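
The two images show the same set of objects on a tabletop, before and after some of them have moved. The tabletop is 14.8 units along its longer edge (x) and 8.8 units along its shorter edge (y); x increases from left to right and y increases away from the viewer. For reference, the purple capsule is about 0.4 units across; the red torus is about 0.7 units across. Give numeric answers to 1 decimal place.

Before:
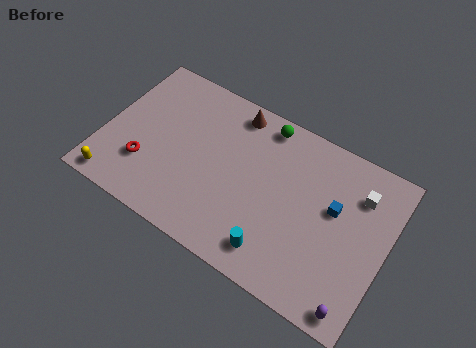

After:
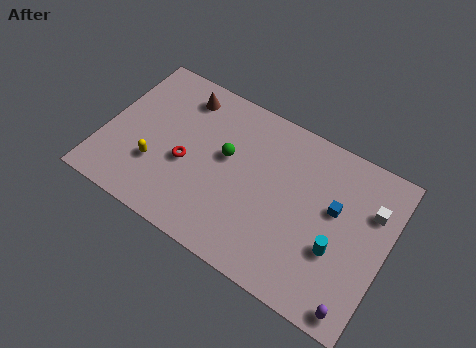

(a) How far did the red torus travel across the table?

2.3

The red torus moved from about (2.4, 2.6) to (4.4, 3.7), a distance of √(2.0² + 1.1²) ≈ 2.3.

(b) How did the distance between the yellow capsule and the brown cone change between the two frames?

-4.0

The distance was about 8.6 in the first image and 4.6 in the second, so they moved 4.0 units closer together.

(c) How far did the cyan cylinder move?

3.4

The cyan cylinder moved from about (9.5, 1.5) to (12.4, 3.2), a distance of √(2.9² + 1.7²) ≈ 3.4.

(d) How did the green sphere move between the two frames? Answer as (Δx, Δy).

(-1.6, -2.7)

The green sphere started near (7.9, 7.8) and ended near (6.3, 5.1).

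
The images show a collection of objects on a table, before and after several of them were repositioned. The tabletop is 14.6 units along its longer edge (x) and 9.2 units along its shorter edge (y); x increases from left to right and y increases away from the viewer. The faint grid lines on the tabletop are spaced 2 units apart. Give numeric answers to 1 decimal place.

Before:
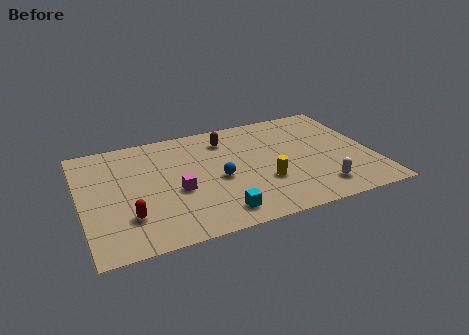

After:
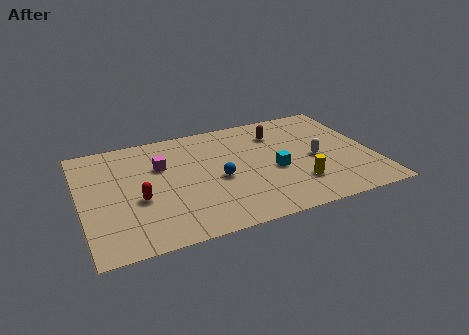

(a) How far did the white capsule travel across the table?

2.5

The white capsule was near (11.6, 1.7) before and (11.7, 4.2) after, so it travelled √(0.1² + 2.5²) ≈ 2.5 units.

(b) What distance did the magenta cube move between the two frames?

2.4

From (4.7, 3.8) to (4.1, 6.1), the magenta cube covered √(0.6² + 2.3²) ≈ 2.4 units.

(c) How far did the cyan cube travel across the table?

4.0

The cyan cube moved from about (6.5, 1.4) to (9.6, 3.9), a distance of √(3.1² + 2.5²) ≈ 4.0.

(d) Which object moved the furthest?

the cyan cube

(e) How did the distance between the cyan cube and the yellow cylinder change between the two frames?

-1.2

The distance was about 3.0 in the first image and 1.8 in the second, so they moved 1.2 units closer together.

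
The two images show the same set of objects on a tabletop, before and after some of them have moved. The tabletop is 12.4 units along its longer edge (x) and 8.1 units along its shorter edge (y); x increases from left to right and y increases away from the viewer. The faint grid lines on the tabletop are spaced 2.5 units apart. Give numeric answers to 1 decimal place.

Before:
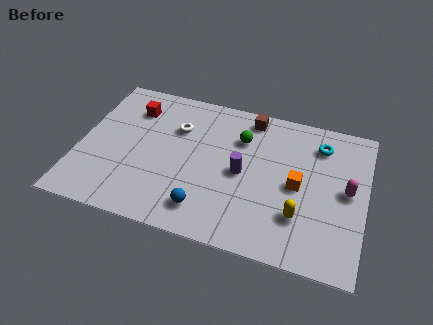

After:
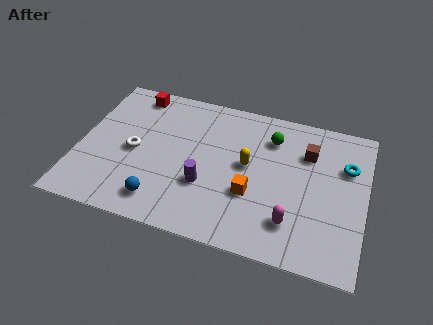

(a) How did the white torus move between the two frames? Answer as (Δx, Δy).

(-1.7, -1.8)

The white torus started near (4.1, 5.6) and ended near (2.4, 3.8).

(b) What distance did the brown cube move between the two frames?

2.9

The brown cube moved from about (7.2, 7.1) to (9.8, 5.8), a distance of √(2.6² + 1.3²) ≈ 2.9.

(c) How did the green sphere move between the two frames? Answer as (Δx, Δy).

(1.3, 0.4)

The green sphere started near (6.9, 5.8) and ended near (8.2, 6.2).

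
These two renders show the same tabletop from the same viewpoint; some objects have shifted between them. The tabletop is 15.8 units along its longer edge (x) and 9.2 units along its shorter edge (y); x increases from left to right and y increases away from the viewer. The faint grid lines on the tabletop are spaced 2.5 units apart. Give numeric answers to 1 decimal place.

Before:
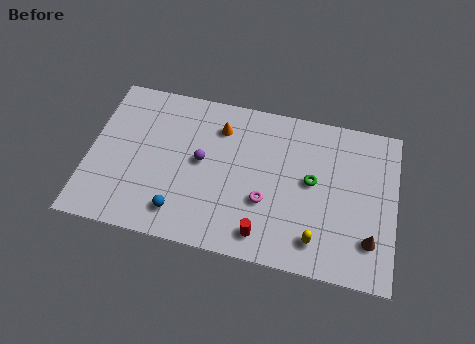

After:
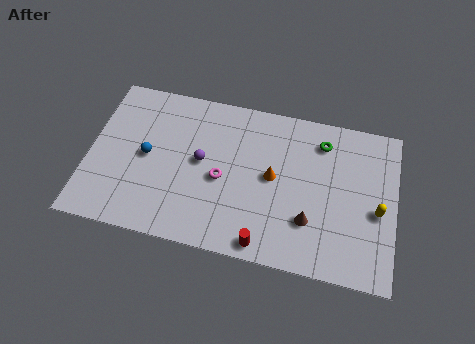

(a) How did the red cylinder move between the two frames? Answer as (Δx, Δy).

(0.1, -0.5)

The red cylinder was at about (9.2, 1.4) and moved to about (9.3, 0.9).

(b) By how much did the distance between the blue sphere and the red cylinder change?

+3.0

Before: roughly 4.3 units apart; after: 7.3. That's 3.0 units further apart.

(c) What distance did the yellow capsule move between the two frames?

3.8

The yellow capsule moved from about (11.9, 1.7) to (14.9, 4.0), a distance of √(3.0² + 2.3²) ≈ 3.8.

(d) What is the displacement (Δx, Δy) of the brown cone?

(-3.1, 0.4)

From the two frames, the brown cone sits at roughly (14.6, 2.3) before and (11.5, 2.7) after.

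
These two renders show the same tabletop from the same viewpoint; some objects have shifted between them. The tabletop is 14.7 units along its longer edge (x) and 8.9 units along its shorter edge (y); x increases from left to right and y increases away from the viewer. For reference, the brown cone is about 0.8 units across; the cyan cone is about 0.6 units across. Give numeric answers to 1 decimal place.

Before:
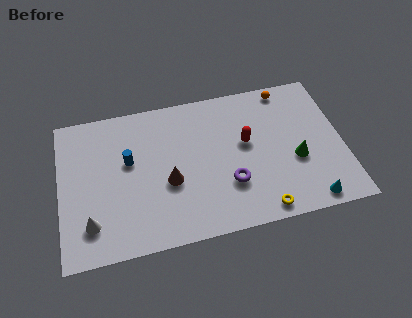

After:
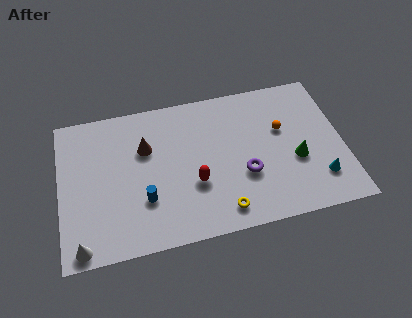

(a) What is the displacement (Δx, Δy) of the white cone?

(-0.5, -1.2)

From the two frames, the white cone sits at roughly (1.5, 2.0) before and (1.0, 0.8) after.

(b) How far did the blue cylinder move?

2.6

From (3.6, 5.3) to (4.3, 2.8), the blue cylinder covered √(0.7² + 2.5²) ≈ 2.6 units.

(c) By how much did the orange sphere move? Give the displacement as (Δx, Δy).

(-0.4, -2.5)

From the two frames, the orange sphere sits at roughly (12.0, 8.0) before and (11.6, 5.5) after.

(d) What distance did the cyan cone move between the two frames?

1.3

The cyan cone moved from about (12.7, 0.9) to (13.3, 2.1), a distance of √(0.6² + 1.2²) ≈ 1.3.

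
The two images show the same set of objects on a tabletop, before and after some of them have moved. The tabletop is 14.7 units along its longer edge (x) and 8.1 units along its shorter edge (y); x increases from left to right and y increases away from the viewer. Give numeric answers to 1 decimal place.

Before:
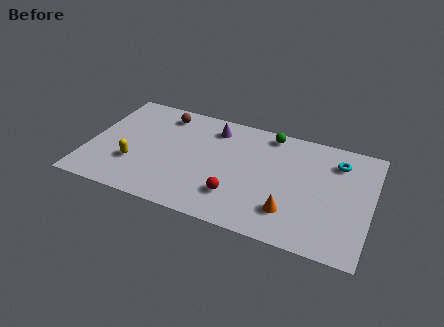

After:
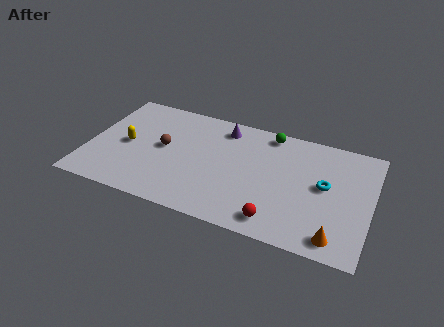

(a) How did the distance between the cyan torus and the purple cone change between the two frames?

-0.5

The distance was about 6.5 in the first image and 6.0 in the second, so they moved 0.5 units closer together.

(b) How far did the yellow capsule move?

1.4

From (2.5, 2.6) to (2.0, 3.9), the yellow capsule covered √(0.5² + 1.3²) ≈ 1.4 units.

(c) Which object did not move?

the green sphere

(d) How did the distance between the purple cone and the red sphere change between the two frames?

+1.7

They were about 4.8 units apart before and 6.5 after — 1.7 units further apart.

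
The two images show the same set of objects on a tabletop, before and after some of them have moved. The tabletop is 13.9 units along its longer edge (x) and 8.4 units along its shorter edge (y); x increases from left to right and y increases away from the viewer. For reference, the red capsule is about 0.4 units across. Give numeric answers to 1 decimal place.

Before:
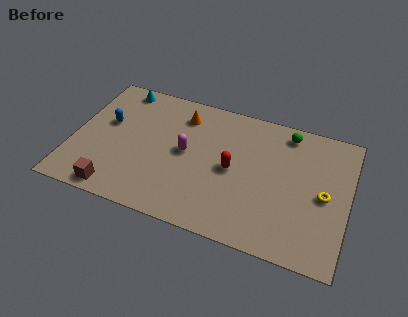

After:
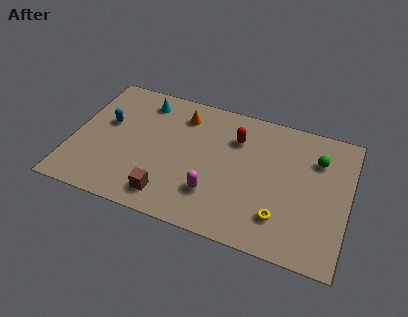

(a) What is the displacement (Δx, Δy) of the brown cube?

(2.6, 0.5)

The brown cube started near (2.5, 0.9) and ended near (5.1, 1.4).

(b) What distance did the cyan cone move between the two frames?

1.4

The cyan cone was near (2.0, 7.5) before and (3.3, 7.0) after, so it travelled √(1.3² + 0.5²) ≈ 1.4 units.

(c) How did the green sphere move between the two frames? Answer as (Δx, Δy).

(1.6, -1.2)

The green sphere was at about (10.6, 7.3) and moved to about (12.2, 6.1).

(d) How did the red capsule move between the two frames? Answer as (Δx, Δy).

(0.0, 2.0)

The red capsule started near (8.1, 4.1) and ended near (8.1, 6.1).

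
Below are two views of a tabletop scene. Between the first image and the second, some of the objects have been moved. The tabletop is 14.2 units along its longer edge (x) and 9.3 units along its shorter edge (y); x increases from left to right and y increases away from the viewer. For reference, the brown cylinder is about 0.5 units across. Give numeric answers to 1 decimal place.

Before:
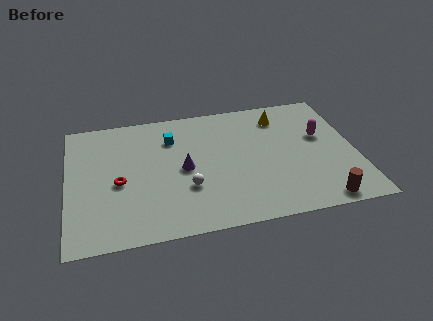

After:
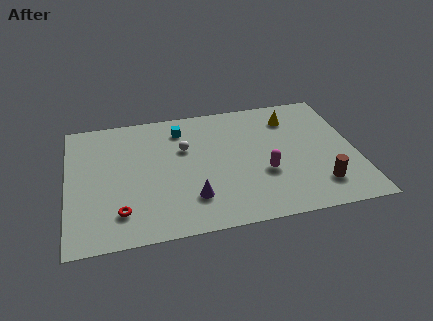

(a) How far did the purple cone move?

2.2

The purple cone moved from about (5.7, 4.5) to (6.0, 2.3), a distance of √(0.3² + 2.2²) ≈ 2.2.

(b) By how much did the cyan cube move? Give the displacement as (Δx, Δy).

(0.5, 0.6)

The cyan cube was at about (5.2, 6.9) and moved to about (5.7, 7.5).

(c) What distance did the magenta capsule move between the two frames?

3.7

The magenta capsule was near (12.6, 5.6) before and (9.6, 3.4) after, so it travelled √(3.0² + 2.2²) ≈ 3.7 units.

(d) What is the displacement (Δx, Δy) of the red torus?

(0.0, -2.1)

The red torus was at about (2.5, 4.1) and moved to about (2.5, 2.0).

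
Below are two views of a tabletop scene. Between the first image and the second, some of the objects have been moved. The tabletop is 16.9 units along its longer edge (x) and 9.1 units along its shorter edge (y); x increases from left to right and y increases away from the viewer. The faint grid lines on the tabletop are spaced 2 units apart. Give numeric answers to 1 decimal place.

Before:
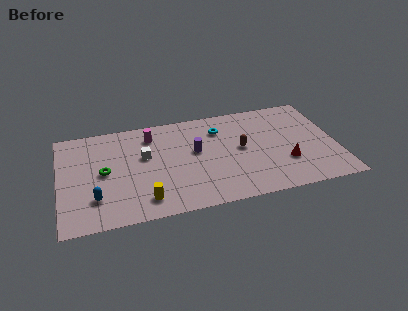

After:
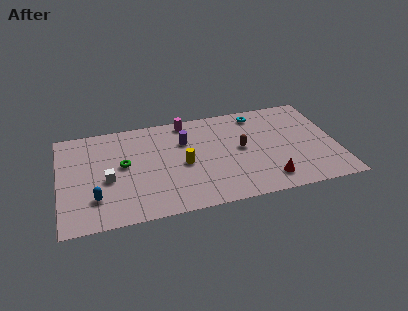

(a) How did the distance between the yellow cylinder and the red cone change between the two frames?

-3.2

Before: roughly 8.8 units apart; after: 5.6. That's 3.2 units closer together.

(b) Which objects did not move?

the brown capsule and the blue capsule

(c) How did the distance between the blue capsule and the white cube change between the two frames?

-2.7

Before: roughly 4.4 units apart; after: 1.7. That's 2.7 units closer together.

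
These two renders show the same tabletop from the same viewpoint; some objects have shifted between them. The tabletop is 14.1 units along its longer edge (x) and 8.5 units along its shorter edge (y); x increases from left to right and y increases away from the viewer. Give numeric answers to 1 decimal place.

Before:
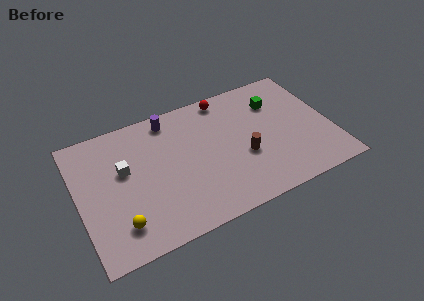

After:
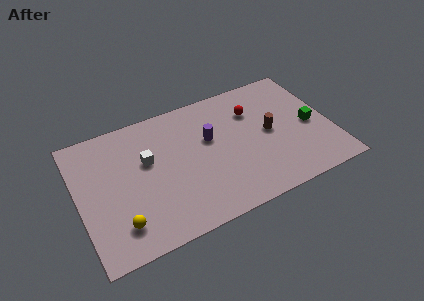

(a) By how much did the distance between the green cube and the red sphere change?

+0.7

Before: roughly 3.0 units apart; after: 3.7. That's 0.7 units further apart.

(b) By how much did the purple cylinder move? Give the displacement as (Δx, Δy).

(2.0, -2.2)

From the two frames, the purple cylinder sits at roughly (5.4, 7.4) before and (7.4, 5.2) after.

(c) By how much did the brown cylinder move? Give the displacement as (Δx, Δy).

(1.6, 1.0)

The brown cylinder started near (9.1, 3.3) and ended near (10.7, 4.3).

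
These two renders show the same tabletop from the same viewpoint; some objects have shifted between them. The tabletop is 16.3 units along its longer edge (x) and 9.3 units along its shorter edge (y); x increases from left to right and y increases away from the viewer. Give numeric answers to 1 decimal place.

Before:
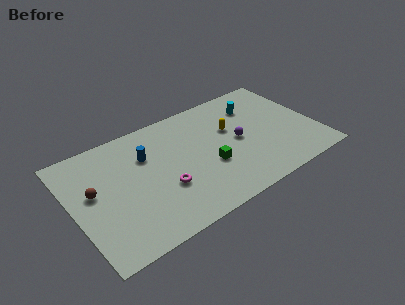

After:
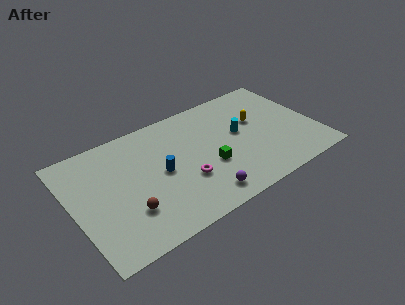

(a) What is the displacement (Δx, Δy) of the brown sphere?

(1.9, -2.6)

The brown sphere was at about (1.4, 5.3) and moved to about (3.3, 2.7).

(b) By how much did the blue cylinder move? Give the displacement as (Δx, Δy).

(0.7, -1.8)

The blue cylinder was at about (5.1, 6.4) and moved to about (5.8, 4.6).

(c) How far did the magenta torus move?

1.4

The magenta torus moved from about (5.8, 3.3) to (7.2, 3.2), a distance of √(1.4² + 0.1²) ≈ 1.4.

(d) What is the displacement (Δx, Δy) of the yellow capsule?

(1.8, -0.1)

From the two frames, the yellow capsule sits at roughly (10.8, 5.8) before and (12.6, 5.7) after.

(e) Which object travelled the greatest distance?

the purple sphere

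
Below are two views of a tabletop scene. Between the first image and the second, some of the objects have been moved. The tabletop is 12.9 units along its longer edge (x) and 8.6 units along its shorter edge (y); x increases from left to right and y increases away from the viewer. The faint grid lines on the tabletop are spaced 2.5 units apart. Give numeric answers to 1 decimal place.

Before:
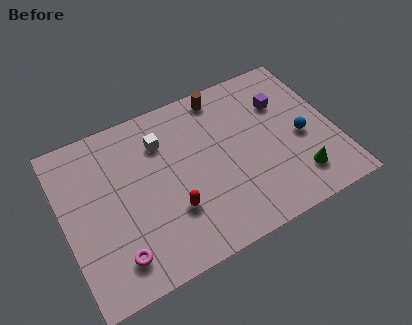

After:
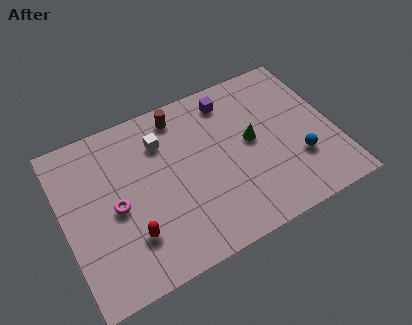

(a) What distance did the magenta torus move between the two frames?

2.4

The magenta torus moved from about (2.1, 1.6) to (2.4, 4.0), a distance of √(0.3² + 2.4²) ≈ 2.4.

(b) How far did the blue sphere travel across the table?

1.1

The blue sphere was near (11.3, 3.8) before and (11.0, 2.7) after, so it travelled √(0.3² + 1.1²) ≈ 1.1 units.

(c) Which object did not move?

the white cube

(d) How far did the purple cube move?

2.7

The purple cube moved from about (10.7, 6.0) to (8.3, 7.2), a distance of √(2.4² + 1.2²) ≈ 2.7.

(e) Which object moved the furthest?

the green cone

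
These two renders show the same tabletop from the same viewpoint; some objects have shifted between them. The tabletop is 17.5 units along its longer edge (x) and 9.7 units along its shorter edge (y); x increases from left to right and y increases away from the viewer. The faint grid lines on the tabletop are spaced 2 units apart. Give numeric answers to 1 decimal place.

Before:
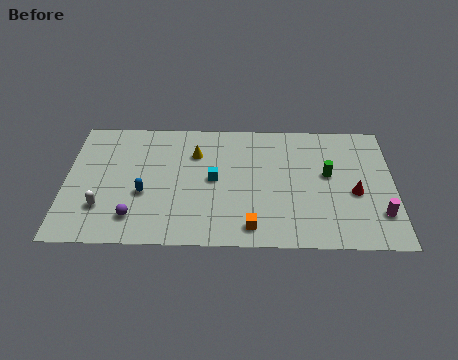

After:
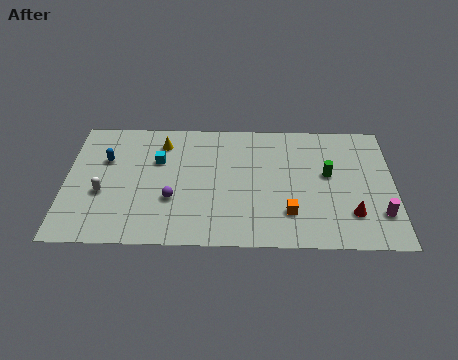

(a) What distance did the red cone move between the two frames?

1.6

The red cone was near (15.4, 4.1) before and (15.2, 2.5) after, so it travelled √(0.2² + 1.6²) ≈ 1.6 units.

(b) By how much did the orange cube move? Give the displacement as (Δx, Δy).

(2.0, 1.1)

The orange cube started near (9.9, 1.4) and ended near (11.9, 2.5).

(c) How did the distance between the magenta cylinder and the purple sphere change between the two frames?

-2.0

The distance was about 13.0 in the first image and 11.0 in the second, so they moved 2.0 units closer together.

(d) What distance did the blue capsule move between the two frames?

3.3

The blue capsule was near (4.2, 3.8) before and (2.1, 6.4) after, so it travelled √(2.1² + 2.6²) ≈ 3.3 units.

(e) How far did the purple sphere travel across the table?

2.4

From (3.7, 2.0) to (5.7, 3.4), the purple sphere covered √(2.0² + 1.4²) ≈ 2.4 units.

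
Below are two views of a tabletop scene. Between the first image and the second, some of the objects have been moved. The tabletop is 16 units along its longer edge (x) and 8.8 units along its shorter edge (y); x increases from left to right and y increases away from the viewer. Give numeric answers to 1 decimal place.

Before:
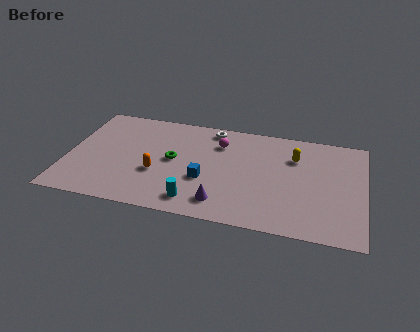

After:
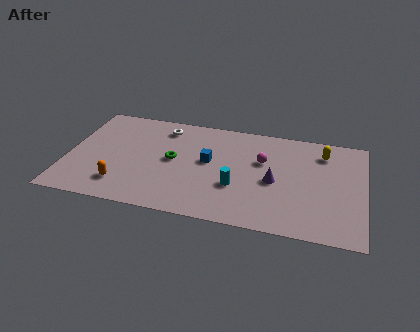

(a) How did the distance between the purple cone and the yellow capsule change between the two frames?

-2.1

They were about 6.0 units apart before and 3.9 after — 2.1 units closer together.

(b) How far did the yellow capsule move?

1.7

The yellow capsule moved from about (12.2, 6.3) to (13.7, 7.0), a distance of √(1.5² + 0.7²) ≈ 1.7.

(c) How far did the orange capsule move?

2.3

From (4.9, 3.3) to (3.1, 1.9), the orange capsule covered √(1.8² + 1.4²) ≈ 2.3 units.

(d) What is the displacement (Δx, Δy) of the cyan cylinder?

(2.1, 1.7)

The cyan cylinder was at about (7.1, 1.4) and moved to about (9.2, 3.1).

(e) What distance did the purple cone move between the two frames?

3.6

The purple cone moved from about (8.5, 1.6) to (11.2, 4.0), a distance of √(2.7² + 2.4²) ≈ 3.6.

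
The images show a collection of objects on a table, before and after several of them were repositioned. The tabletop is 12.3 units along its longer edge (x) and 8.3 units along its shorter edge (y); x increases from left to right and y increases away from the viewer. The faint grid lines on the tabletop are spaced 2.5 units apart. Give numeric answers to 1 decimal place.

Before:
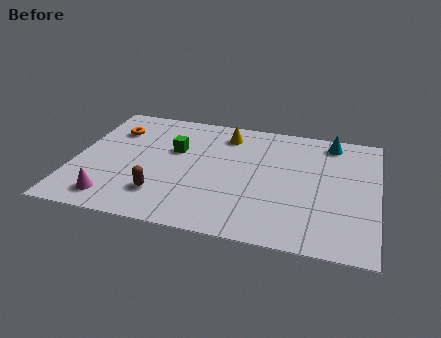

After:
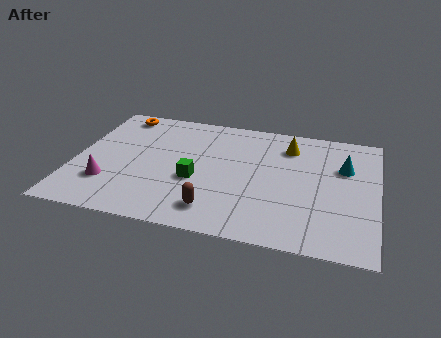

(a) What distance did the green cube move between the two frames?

2.1

From (4.0, 5.2) to (5.0, 3.3), the green cube covered √(1.0² + 1.9²) ≈ 2.1 units.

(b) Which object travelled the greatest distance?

the yellow cone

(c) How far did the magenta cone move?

1.0

From (1.8, 1.3) to (1.5, 2.3), the magenta cone covered √(0.3² + 1.0²) ≈ 1.0 units.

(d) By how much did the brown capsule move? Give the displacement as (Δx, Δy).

(2.2, -0.5)

The brown capsule was at about (3.7, 2.0) and moved to about (5.9, 1.5).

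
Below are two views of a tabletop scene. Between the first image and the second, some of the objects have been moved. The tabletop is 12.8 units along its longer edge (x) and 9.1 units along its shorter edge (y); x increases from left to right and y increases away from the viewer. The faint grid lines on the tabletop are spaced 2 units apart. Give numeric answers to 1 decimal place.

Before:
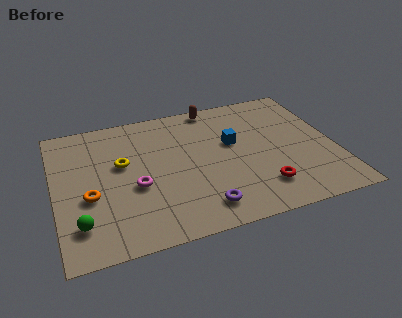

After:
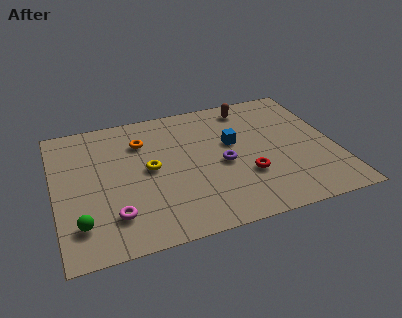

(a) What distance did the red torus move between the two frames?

1.2

The red torus moved from about (9.2, 2.0) to (8.6, 3.0), a distance of √(0.6² + 1.0²) ≈ 1.2.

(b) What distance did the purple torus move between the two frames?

2.9

The purple torus moved from about (6.4, 1.5) to (7.6, 4.1), a distance of √(1.2² + 2.6²) ≈ 2.9.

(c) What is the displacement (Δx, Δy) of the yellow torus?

(1.2, -0.7)

The yellow torus started near (3.1, 5.4) and ended near (4.3, 4.7).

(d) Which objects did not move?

the blue cube and the green sphere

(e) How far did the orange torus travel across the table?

4.0

The orange torus moved from about (1.5, 3.6) to (4.1, 6.7), a distance of √(2.6² + 3.1²) ≈ 4.0.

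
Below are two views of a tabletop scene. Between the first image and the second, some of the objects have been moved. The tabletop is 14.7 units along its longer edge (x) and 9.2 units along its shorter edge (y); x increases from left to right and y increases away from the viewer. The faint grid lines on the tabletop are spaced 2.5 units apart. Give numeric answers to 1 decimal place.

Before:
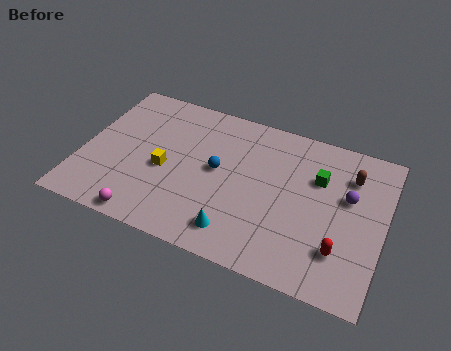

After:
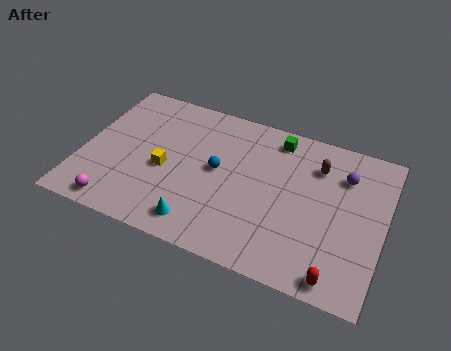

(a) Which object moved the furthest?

the green cube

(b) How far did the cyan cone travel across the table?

1.8

The cyan cone was near (7.9, 1.6) before and (6.1, 1.4) after, so it travelled √(1.8² + 0.2²) ≈ 1.8 units.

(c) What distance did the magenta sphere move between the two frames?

1.5

From (3.6, 0.8) to (2.1, 1.0), the magenta sphere covered √(1.5² + 0.2²) ≈ 1.5 units.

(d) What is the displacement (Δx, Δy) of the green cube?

(-2.2, 1.7)

From the two frames, the green cube sits at roughly (11.4, 6.2) before and (9.2, 7.9) after.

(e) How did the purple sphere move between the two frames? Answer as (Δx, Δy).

(-0.3, 1.2)

The purple sphere started near (12.9, 5.6) and ended near (12.6, 6.8).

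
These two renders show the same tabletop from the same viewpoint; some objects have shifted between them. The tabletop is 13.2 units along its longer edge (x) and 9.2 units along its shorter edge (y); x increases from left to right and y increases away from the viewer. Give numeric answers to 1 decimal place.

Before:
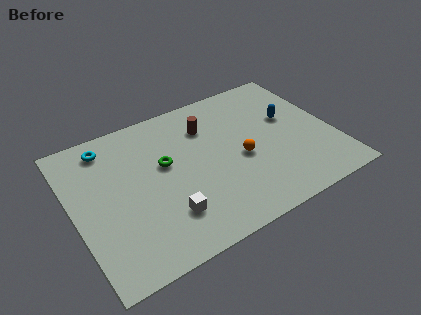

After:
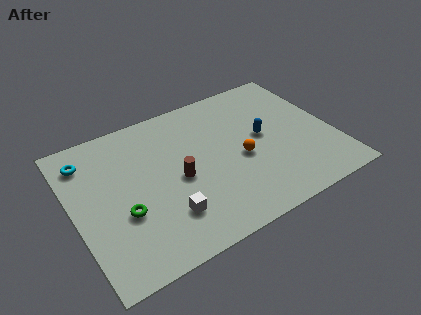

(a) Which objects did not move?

the orange sphere and the white cube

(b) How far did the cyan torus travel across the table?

1.2

The cyan torus was near (2.1, 7.8) before and (1.0, 7.4) after, so it travelled √(1.1² + 0.4²) ≈ 1.2 units.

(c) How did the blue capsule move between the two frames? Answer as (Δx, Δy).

(-1.5, -0.6)

The blue capsule started near (11.2, 5.5) and ended near (9.7, 4.9).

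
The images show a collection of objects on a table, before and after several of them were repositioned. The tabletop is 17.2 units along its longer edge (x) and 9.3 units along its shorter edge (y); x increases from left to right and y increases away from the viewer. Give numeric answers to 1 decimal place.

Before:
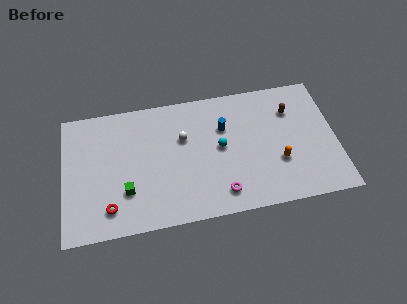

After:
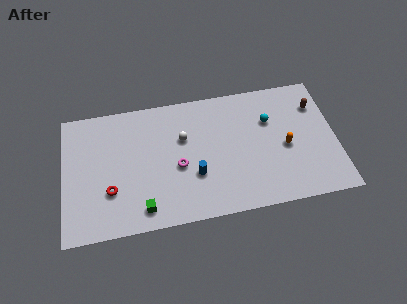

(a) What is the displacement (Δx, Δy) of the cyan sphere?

(3.2, 1.4)

The cyan sphere started near (9.9, 4.9) and ended near (13.1, 6.3).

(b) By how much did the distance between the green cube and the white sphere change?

+0.4

They were about 4.9 units apart before and 5.3 after — 0.4 units further apart.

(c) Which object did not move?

the white sphere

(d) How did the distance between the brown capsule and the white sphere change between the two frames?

+1.6

The distance was about 6.9 in the first image and 8.5 in the second, so they moved 1.6 units further apart.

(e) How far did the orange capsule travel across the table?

1.1

The orange capsule moved from about (13.5, 3.2) to (14.0, 4.2), a distance of √(0.5² + 1.0²) ≈ 1.1.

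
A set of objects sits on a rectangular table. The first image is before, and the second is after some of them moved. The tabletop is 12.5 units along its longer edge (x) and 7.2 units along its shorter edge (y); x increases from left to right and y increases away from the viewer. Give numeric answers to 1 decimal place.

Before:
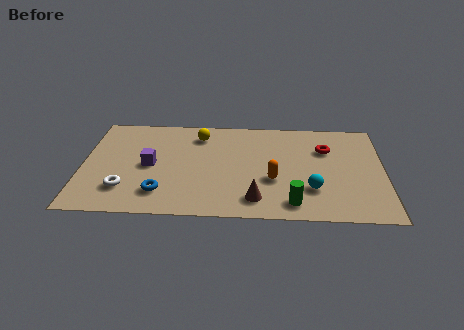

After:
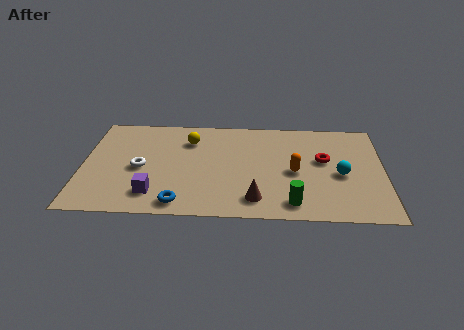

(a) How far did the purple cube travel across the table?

2.0

From (2.8, 3.5) to (3.0, 1.5), the purple cube covered √(0.2² + 2.0²) ≈ 2.0 units.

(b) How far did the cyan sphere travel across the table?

1.6

From (9.5, 2.1) to (10.7, 3.2), the cyan sphere covered √(1.2² + 1.1²) ≈ 1.6 units.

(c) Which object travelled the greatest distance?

the purple cube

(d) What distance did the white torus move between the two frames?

1.6

The white torus was near (1.8, 1.8) before and (2.4, 3.3) after, so it travelled √(0.6² + 1.5²) ≈ 1.6 units.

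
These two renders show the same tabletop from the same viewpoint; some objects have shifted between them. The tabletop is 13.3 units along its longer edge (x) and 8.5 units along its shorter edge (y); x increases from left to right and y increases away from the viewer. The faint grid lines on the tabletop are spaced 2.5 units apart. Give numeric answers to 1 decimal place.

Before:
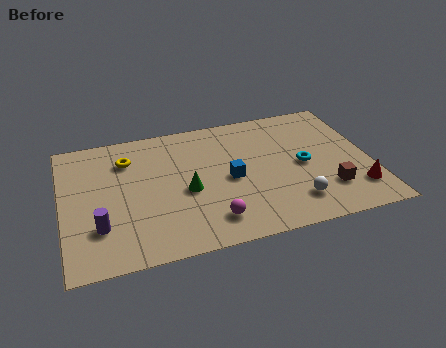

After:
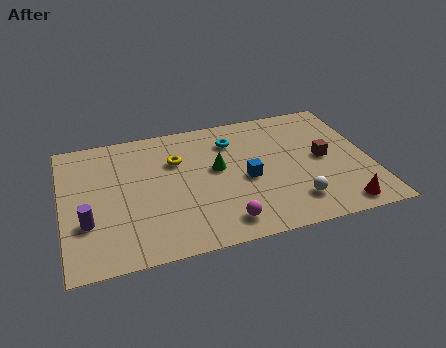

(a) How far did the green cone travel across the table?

1.8

The green cone was near (5.3, 3.7) before and (6.7, 4.8) after, so it travelled √(1.4² + 1.1²) ≈ 1.8 units.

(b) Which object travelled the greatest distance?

the cyan torus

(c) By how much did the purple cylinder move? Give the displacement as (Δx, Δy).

(-0.5, 0.4)

From the two frames, the purple cylinder sits at roughly (1.5, 2.4) before and (1.0, 2.8) after.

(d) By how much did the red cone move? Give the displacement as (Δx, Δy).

(-0.8, -0.9)

From the two frames, the red cone sits at roughly (12.5, 1.9) before and (11.7, 1.0) after.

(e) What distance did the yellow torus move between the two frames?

2.2

The yellow torus was near (2.9, 6.4) before and (5.0, 5.8) after, so it travelled √(2.1² + 0.6²) ≈ 2.2 units.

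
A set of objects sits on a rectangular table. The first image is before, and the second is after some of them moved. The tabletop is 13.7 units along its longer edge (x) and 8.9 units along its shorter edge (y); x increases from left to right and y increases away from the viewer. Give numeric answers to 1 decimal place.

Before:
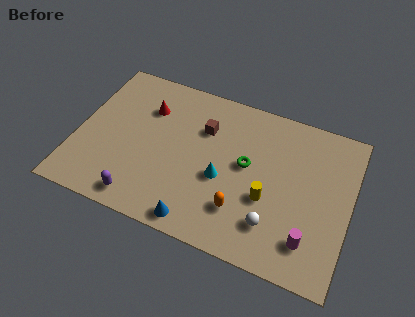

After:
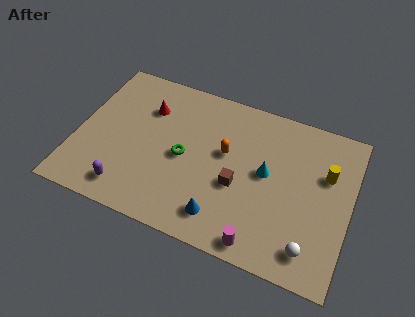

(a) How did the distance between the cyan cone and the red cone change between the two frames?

+1.5

The distance was about 4.9 in the first image and 6.4 in the second, so they moved 1.5 units further apart.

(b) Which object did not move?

the red cone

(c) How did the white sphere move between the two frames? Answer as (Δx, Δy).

(1.9, -0.6)

From the two frames, the white sphere sits at roughly (10.1, 2.1) before and (12.0, 1.5) after.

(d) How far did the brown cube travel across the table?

3.3

The brown cube was near (6.2, 6.2) before and (8.2, 3.6) after, so it travelled √(2.0² + 2.6²) ≈ 3.3 units.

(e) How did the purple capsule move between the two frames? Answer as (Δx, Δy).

(-0.7, 0.3)

The purple capsule started near (3.6, 1.1) and ended near (2.9, 1.4).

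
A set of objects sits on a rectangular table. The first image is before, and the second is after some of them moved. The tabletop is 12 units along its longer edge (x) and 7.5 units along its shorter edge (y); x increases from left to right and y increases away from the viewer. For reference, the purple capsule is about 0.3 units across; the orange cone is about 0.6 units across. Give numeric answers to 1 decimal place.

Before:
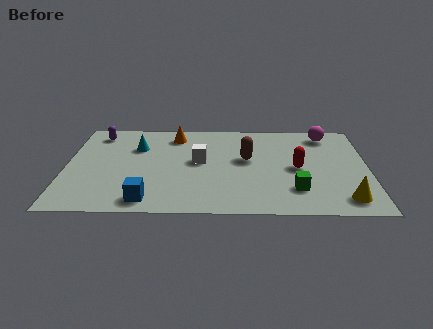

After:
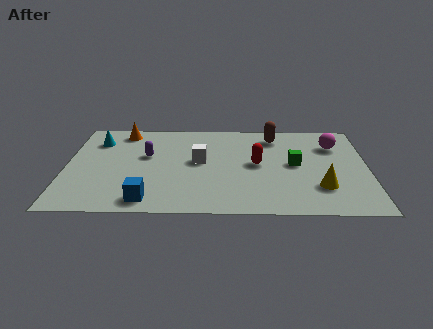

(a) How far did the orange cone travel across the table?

2.1

The orange cone moved from about (4.3, 6.2) to (2.2, 6.5), a distance of √(2.1² + 0.3²) ≈ 2.1.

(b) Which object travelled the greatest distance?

the purple capsule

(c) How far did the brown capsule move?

2.2

From (7.2, 4.3) to (8.3, 6.2), the brown capsule covered √(1.1² + 1.9²) ≈ 2.2 units.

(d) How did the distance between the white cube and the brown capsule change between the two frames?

+1.8

The distance was about 1.9 in the first image and 3.7 in the second, so they moved 1.8 units further apart.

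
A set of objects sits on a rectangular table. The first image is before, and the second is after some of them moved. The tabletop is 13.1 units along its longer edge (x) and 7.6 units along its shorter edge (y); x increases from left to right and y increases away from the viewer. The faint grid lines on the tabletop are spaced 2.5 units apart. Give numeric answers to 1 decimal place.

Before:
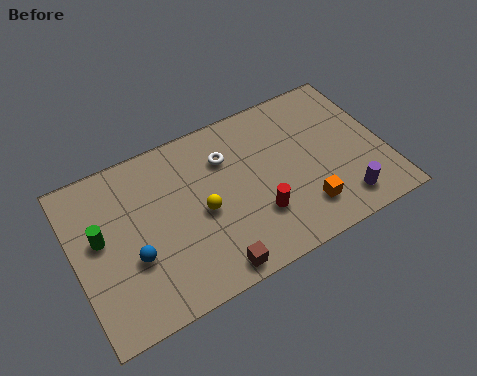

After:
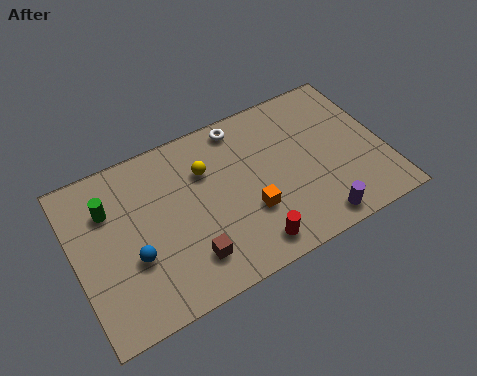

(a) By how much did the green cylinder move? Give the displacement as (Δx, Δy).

(0.5, 1.1)

The green cylinder started near (1.1, 4.3) and ended near (1.6, 5.4).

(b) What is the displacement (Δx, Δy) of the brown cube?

(-0.8, 0.9)

The brown cube was at about (5.3, 0.8) and moved to about (4.5, 1.7).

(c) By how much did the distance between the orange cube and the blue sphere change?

-2.3

They were about 7.2 units apart before and 4.9 after — 2.3 units closer together.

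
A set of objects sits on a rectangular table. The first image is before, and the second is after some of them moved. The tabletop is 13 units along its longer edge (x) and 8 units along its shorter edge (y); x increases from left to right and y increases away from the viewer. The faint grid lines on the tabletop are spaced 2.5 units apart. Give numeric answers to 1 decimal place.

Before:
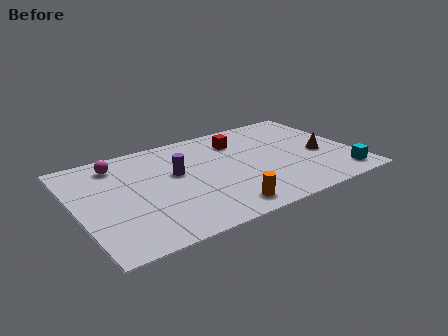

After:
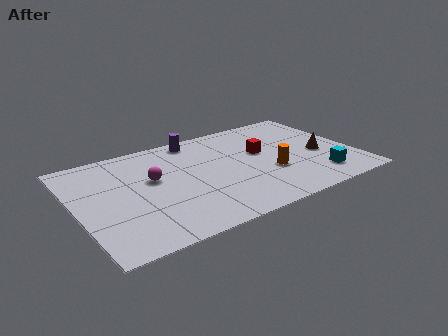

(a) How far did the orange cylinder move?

3.2

From (6.3, 1.1) to (8.9, 2.9), the orange cylinder covered √(2.6² + 1.8²) ≈ 3.2 units.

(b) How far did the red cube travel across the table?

1.7

The red cube moved from about (7.9, 6.1) to (8.8, 4.7), a distance of √(0.9² + 1.4²) ≈ 1.7.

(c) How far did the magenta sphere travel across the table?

2.4

The magenta sphere moved from about (2.2, 6.6) to (3.6, 4.7), a distance of √(1.4² + 1.9²) ≈ 2.4.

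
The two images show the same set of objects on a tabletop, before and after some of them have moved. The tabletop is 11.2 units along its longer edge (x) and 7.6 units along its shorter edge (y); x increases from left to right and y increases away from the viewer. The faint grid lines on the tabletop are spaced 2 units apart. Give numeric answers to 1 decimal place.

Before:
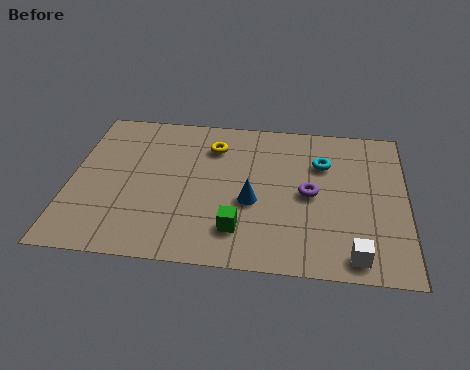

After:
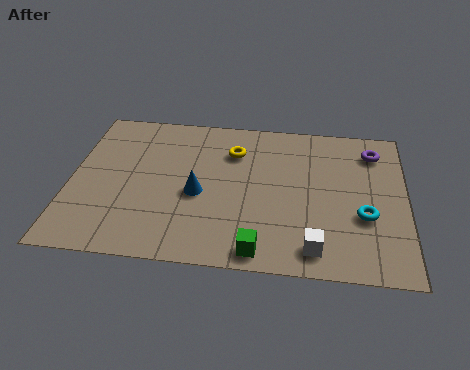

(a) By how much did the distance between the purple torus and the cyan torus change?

+1.7

They were about 1.6 units apart before and 3.3 after — 1.7 units further apart.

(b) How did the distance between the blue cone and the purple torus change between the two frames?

+4.4

Before: roughly 2.0 units apart; after: 6.4. That's 4.4 units further apart.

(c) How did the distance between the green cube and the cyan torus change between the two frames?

-0.6

The distance was about 4.5 in the first image and 3.9 in the second, so they moved 0.6 units closer together.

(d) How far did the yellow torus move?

0.7

The yellow torus was near (4.7, 5.8) before and (5.4, 5.6) after, so it travelled √(0.7² + 0.2²) ≈ 0.7 units.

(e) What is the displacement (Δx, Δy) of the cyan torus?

(1.4, -2.5)

The cyan torus was at about (8.4, 5.3) and moved to about (9.8, 2.8).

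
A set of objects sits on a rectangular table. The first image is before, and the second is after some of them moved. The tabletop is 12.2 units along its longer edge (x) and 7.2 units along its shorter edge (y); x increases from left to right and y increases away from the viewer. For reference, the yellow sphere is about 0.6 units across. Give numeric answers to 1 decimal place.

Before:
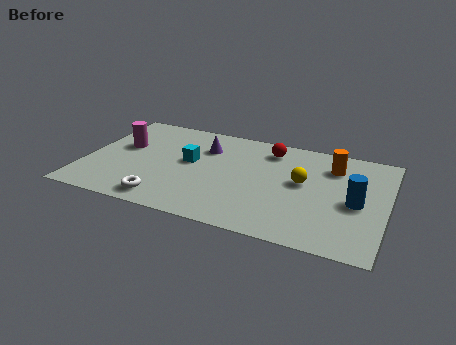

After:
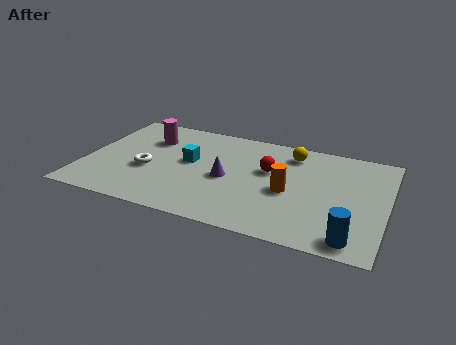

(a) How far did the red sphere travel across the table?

1.5

The red sphere moved from about (7.3, 5.9) to (7.4, 4.4), a distance of √(0.1² + 1.5²) ≈ 1.5.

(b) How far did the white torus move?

2.1

From (3.5, 1.0) to (2.6, 2.9), the white torus covered √(0.9² + 1.9²) ≈ 2.1 units.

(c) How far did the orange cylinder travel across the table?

2.8

The orange cylinder was near (9.9, 5.5) before and (8.3, 3.2) after, so it travelled √(1.6² + 2.3²) ≈ 2.8 units.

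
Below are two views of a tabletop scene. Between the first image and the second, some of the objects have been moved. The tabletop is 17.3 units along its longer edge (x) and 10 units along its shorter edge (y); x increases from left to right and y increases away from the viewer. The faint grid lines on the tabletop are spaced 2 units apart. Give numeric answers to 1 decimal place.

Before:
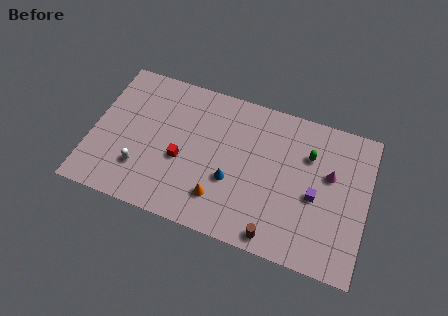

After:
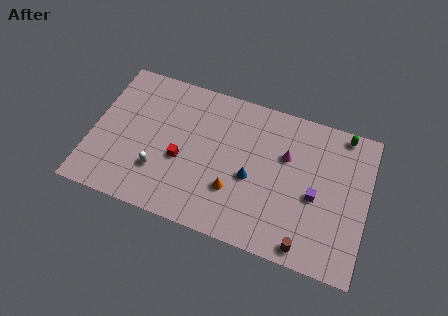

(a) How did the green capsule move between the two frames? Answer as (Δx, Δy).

(2.0, 2.1)

The green capsule started near (13.5, 7.0) and ended near (15.5, 9.1).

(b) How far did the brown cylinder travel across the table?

1.9

From (11.9, 1.0) to (13.8, 1.0), the brown cylinder covered √(1.9² + 0.0²) ≈ 1.9 units.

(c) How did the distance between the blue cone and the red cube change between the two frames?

+1.2

Before: roughly 3.2 units apart; after: 4.4. That's 1.2 units further apart.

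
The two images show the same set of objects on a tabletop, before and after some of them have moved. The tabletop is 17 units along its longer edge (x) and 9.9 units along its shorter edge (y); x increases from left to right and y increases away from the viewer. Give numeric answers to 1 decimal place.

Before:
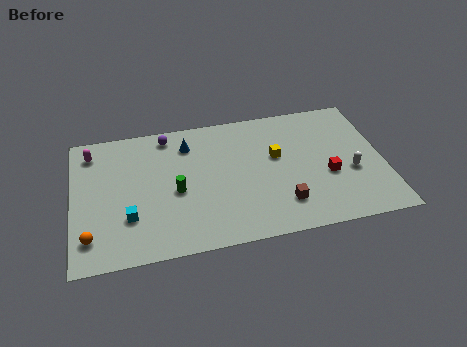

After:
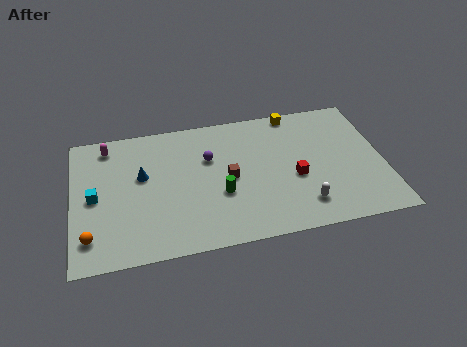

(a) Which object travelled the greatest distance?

the brown cube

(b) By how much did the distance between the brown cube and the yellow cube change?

+2.2

They were about 3.6 units apart before and 5.8 after — 2.2 units further apart.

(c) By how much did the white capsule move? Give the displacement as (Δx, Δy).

(-2.8, -1.9)

The white capsule started near (15.2, 3.9) and ended near (12.4, 2.0).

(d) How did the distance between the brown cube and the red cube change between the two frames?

+0.6

The distance was about 3.1 in the first image and 3.7 in the second, so they moved 0.6 units further apart.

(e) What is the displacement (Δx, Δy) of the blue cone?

(-2.6, -1.9)

The blue cone started near (6.4, 7.8) and ended near (3.8, 5.9).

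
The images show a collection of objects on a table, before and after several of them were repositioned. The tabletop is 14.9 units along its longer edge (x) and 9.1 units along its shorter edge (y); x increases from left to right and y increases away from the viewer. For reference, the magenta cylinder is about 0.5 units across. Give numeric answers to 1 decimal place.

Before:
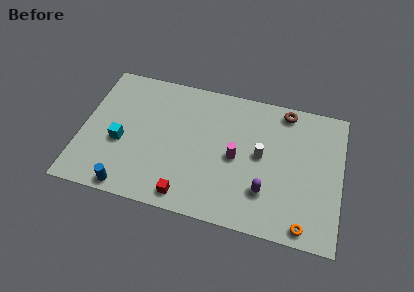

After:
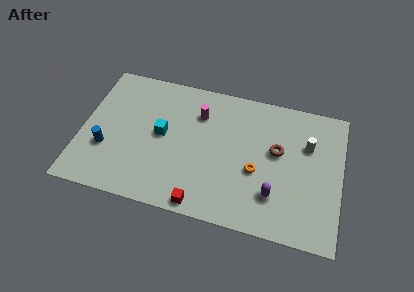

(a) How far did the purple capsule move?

0.5

From (10.7, 2.5) to (11.2, 2.4), the purple capsule covered √(0.5² + 0.1²) ≈ 0.5 units.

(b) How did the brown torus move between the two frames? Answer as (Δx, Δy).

(-0.3, -2.8)

The brown torus started near (11.5, 8.1) and ended near (11.2, 5.3).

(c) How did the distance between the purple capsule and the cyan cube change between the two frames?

-1.5

They were about 8.5 units apart before and 7.0 after — 1.5 units closer together.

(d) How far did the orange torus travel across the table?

4.0

The orange torus was near (13.0, 0.9) before and (10.1, 3.7) after, so it travelled √(2.9² + 2.8²) ≈ 4.0 units.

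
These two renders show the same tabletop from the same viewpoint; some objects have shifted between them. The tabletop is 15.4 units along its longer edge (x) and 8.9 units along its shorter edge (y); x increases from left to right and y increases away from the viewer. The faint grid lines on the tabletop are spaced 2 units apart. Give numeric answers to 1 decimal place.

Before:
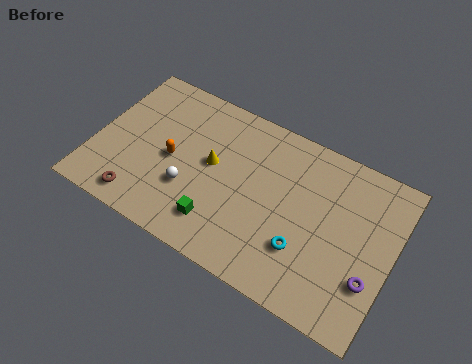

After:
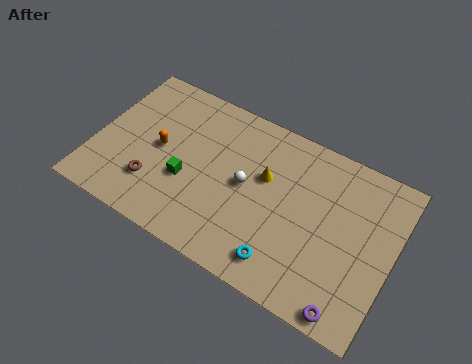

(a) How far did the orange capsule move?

0.8

From (4.0, 4.2) to (3.3, 4.5), the orange capsule covered √(0.7² + 0.3²) ≈ 0.8 units.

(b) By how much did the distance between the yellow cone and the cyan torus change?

-1.3

Before: roughly 5.6 units apart; after: 4.3. That's 1.3 units closer together.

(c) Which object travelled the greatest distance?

the white sphere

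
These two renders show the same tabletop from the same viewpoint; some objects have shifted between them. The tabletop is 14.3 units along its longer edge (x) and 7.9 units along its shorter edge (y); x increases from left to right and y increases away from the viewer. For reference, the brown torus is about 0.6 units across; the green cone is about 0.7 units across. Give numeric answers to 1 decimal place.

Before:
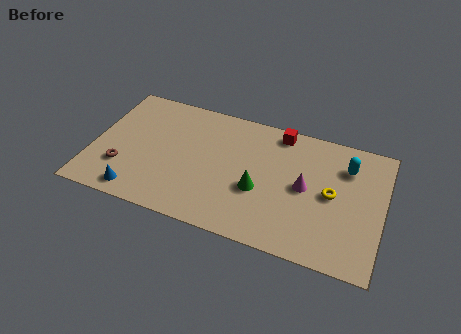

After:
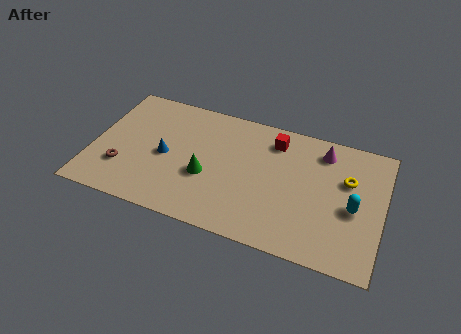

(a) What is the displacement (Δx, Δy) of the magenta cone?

(0.7, 2.5)

The magenta cone was at about (10.5, 4.0) and moved to about (11.2, 6.5).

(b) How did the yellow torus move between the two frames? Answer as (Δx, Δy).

(0.7, 1.1)

From the two frames, the yellow torus sits at roughly (11.8, 4.0) before and (12.5, 5.1) after.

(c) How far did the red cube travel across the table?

0.6

From (9.0, 7.0) to (8.8, 6.4), the red cube covered √(0.2² + 0.6²) ≈ 0.6 units.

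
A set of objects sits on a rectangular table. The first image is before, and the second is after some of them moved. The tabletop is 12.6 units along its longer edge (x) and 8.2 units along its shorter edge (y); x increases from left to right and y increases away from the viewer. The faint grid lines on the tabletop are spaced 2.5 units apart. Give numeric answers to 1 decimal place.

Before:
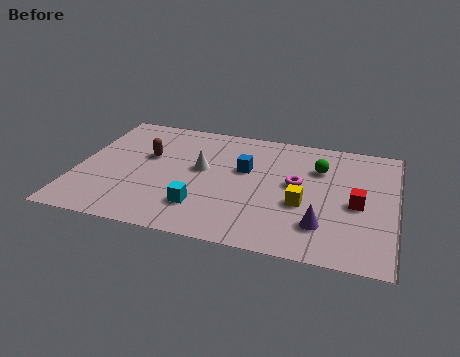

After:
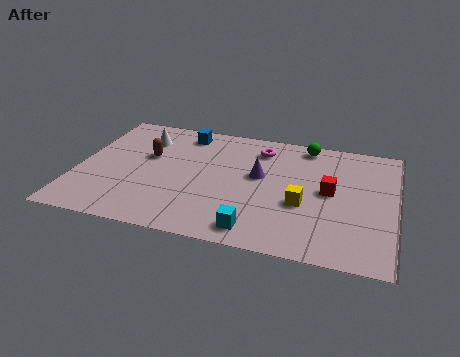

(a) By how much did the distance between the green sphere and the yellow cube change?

+1.5

They were about 2.6 units apart before and 4.1 after — 1.5 units further apart.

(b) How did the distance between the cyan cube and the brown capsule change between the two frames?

+2.2

Before: roughly 3.8 units apart; after: 6.0. That's 2.2 units further apart.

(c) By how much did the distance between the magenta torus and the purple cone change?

-0.8

The distance was about 2.7 in the first image and 1.9 in the second, so they moved 0.8 units closer together.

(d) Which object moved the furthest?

the purple cone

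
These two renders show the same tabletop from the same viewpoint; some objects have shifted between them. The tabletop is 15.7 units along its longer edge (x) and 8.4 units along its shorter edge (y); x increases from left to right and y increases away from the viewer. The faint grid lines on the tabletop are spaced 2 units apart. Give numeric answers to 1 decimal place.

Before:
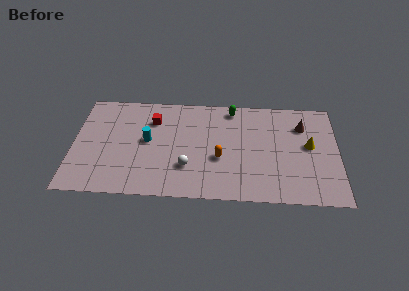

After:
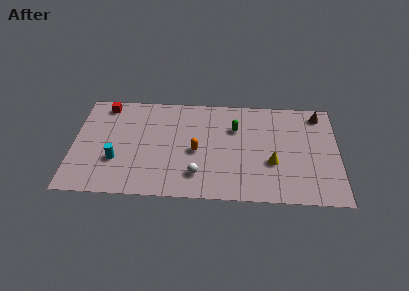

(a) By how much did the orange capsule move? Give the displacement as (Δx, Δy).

(-1.4, 0.5)

The orange capsule started near (8.7, 3.3) and ended near (7.3, 3.8).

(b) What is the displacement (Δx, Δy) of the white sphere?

(0.6, -0.6)

From the two frames, the white sphere sits at roughly (6.8, 2.5) before and (7.4, 1.9) after.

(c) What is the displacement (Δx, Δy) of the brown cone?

(1.0, 1.0)

The brown cone started near (13.6, 6.2) and ended near (14.6, 7.2).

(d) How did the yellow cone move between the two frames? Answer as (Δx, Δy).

(-2.2, -1.5)

The yellow cone started near (14.0, 4.6) and ended near (11.8, 3.1).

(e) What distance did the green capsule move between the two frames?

1.6

From (9.4, 7.4) to (9.6, 5.8), the green capsule covered √(0.2² + 1.6²) ≈ 1.6 units.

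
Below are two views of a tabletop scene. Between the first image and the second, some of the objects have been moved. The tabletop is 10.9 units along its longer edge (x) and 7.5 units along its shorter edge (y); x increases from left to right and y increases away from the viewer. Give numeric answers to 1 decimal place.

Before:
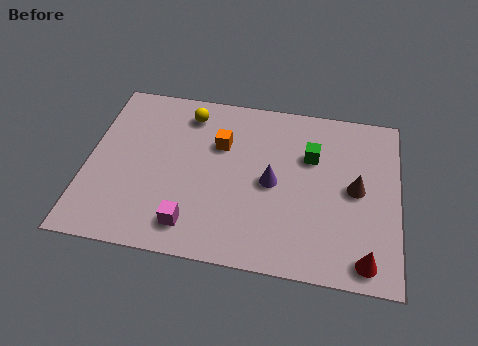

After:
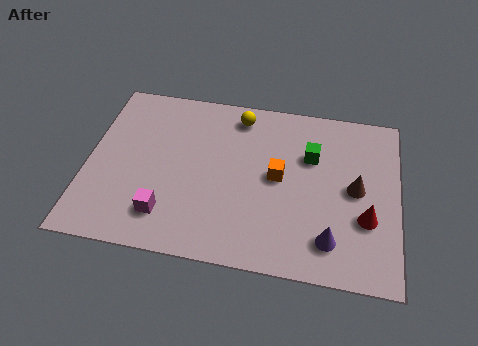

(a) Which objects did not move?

the brown cone and the green cube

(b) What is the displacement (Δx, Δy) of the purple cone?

(2.1, -2.1)

From the two frames, the purple cone sits at roughly (6.5, 3.6) before and (8.6, 1.5) after.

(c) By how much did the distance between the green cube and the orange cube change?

-1.6

The distance was about 3.2 in the first image and 1.6 in the second, so they moved 1.6 units closer together.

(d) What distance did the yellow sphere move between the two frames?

1.8

From (3.4, 6.2) to (5.2, 6.4), the yellow sphere covered √(1.8² + 0.2²) ≈ 1.8 units.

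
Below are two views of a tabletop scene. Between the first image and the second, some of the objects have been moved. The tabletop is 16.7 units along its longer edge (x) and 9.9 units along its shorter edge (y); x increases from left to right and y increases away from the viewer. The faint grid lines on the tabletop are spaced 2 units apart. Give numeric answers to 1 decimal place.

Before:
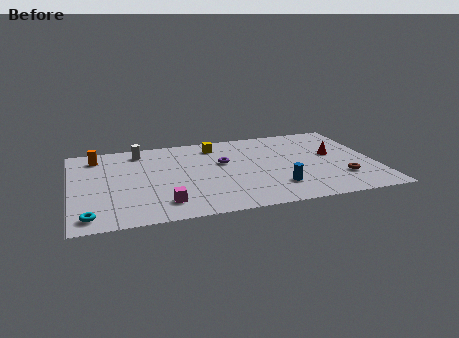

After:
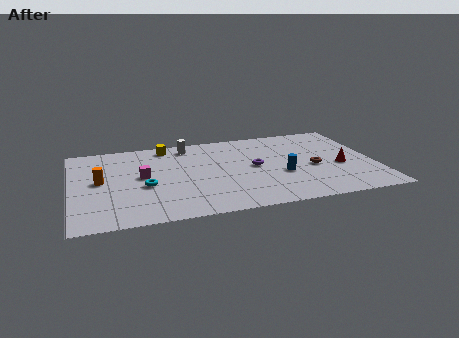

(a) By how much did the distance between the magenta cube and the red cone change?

+0.7

Before: roughly 10.3 units apart; after: 11.0. That's 0.7 units further apart.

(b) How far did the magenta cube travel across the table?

3.5

The magenta cube moved from about (4.9, 1.9) to (3.9, 5.3), a distance of √(1.0² + 3.4²) ≈ 3.5.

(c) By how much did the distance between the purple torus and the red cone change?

-1.3

Before: roughly 6.1 units apart; after: 4.8. That's 1.3 units closer together.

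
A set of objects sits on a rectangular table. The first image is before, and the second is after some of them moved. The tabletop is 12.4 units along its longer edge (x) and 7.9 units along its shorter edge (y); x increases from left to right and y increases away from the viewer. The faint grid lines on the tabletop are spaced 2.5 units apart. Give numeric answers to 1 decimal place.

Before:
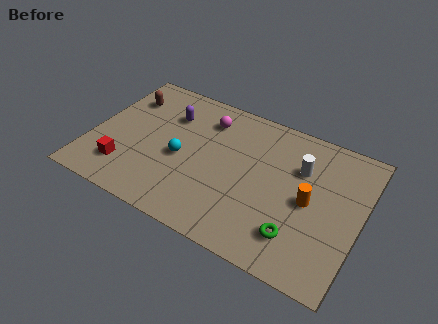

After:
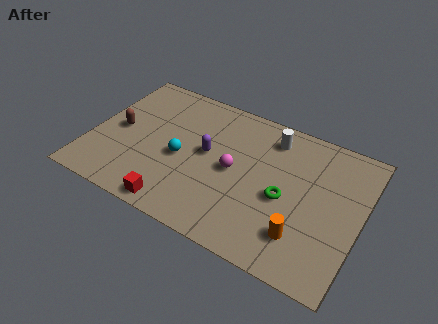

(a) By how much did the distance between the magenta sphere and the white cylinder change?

-1.6

They were about 4.6 units apart before and 3.0 after — 1.6 units closer together.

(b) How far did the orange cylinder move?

1.9

The orange cylinder was near (10.1, 3.8) before and (10.0, 1.9) after, so it travelled √(0.1² + 1.9²) ≈ 1.9 units.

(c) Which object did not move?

the cyan sphere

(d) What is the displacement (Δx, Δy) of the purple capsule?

(2.0, -1.4)

From the two frames, the purple capsule sits at roughly (3.3, 5.7) before and (5.3, 4.3) after.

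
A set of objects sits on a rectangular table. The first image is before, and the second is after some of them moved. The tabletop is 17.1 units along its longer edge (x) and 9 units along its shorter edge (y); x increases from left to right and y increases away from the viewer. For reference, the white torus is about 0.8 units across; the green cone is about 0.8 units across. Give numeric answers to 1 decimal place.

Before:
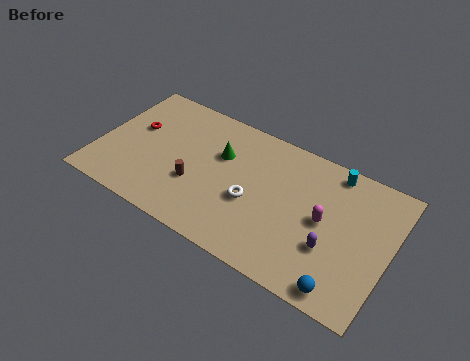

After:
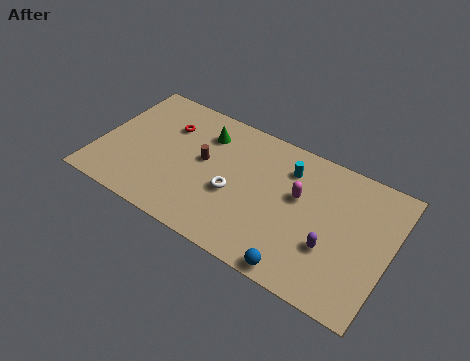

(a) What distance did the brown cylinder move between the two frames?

1.8

From (5.9, 3.2) to (6.1, 5.0), the brown cylinder covered √(0.2² + 1.8²) ≈ 1.8 units.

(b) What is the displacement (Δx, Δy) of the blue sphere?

(-2.5, -0.2)

The blue sphere was at about (14.9, 1.0) and moved to about (12.4, 0.8).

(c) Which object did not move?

the purple capsule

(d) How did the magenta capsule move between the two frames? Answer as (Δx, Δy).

(-1.6, 0.8)

From the two frames, the magenta capsule sits at roughly (13.3, 4.6) before and (11.7, 5.4) after.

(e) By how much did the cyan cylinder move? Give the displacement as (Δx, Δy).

(-2.5, -1.1)

From the two frames, the cyan cylinder sits at roughly (13.4, 8.0) before and (10.9, 6.9) after.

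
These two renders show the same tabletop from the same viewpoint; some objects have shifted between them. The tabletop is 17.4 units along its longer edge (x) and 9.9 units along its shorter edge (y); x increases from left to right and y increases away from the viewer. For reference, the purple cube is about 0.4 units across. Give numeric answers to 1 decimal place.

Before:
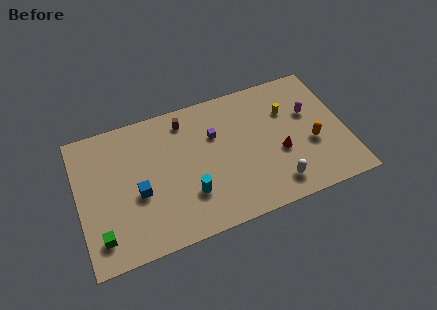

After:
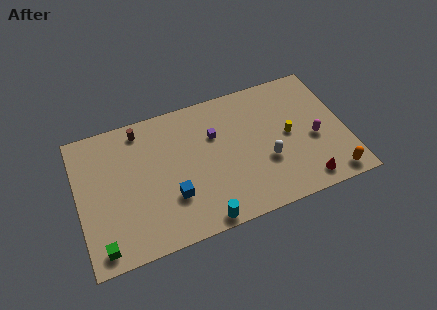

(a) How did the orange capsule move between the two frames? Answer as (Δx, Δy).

(1.0, -2.8)

From the two frames, the orange capsule sits at roughly (15.1, 3.9) before and (16.1, 1.1) after.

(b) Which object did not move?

the purple cube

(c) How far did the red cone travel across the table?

3.0

The red cone moved from about (13.0, 3.9) to (14.4, 1.3), a distance of √(1.4² + 2.6²) ≈ 3.0.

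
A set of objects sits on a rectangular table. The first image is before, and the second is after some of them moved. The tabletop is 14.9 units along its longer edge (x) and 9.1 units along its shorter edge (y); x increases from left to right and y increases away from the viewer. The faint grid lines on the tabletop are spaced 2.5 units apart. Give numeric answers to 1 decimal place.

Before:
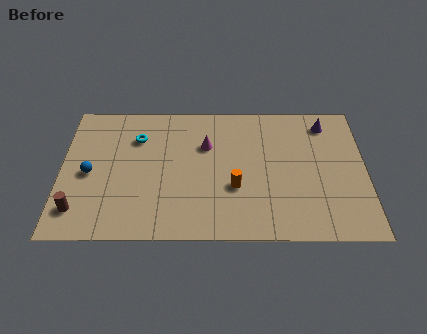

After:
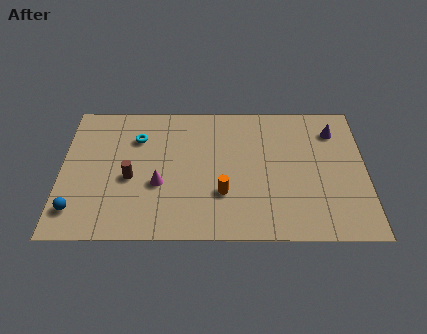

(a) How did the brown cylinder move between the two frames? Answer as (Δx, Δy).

(2.5, 2.1)

The brown cylinder started near (0.9, 1.8) and ended near (3.4, 3.9).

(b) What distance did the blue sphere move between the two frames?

2.5

From (1.4, 4.2) to (0.8, 1.8), the blue sphere covered √(0.6² + 2.4²) ≈ 2.5 units.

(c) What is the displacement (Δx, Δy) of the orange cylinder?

(-0.6, -0.4)

The orange cylinder was at about (8.5, 3.3) and moved to about (7.9, 2.9).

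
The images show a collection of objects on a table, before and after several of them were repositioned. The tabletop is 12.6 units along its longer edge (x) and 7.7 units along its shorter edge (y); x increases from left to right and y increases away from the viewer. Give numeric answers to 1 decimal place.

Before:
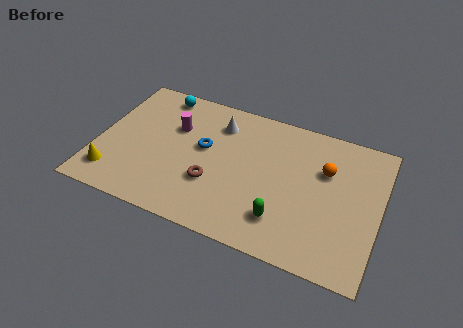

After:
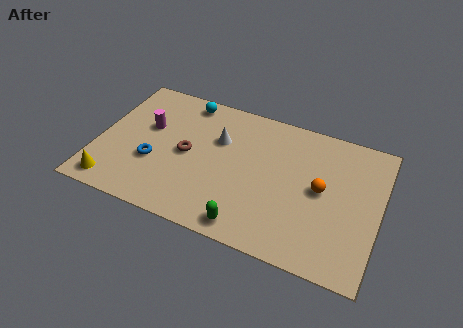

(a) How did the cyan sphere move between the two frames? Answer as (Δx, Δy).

(1.2, 0.0)

The cyan sphere was at about (2.4, 6.8) and moved to about (3.6, 6.8).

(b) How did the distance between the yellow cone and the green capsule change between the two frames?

-1.5

Before: roughly 7.6 units apart; after: 6.1. That's 1.5 units closer together.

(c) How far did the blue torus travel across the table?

2.6

From (4.7, 4.4) to (2.6, 2.8), the blue torus covered √(2.1² + 1.6²) ≈ 2.6 units.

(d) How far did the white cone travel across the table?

0.9

From (5.2, 6.0) to (5.3, 5.1), the white cone covered √(0.1² + 0.9²) ≈ 0.9 units.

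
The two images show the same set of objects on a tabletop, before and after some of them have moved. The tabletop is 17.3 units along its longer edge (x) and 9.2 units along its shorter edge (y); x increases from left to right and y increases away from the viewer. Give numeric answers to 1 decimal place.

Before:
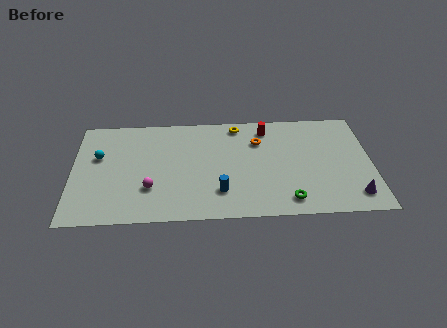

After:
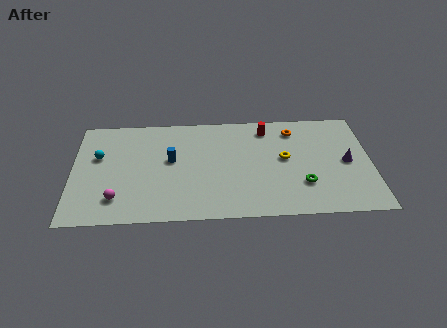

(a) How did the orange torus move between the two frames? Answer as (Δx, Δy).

(2.1, 0.9)

The orange torus was at about (10.8, 6.6) and moved to about (12.9, 7.5).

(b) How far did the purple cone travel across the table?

2.9

The purple cone moved from about (16.2, 1.6) to (15.9, 4.5), a distance of √(0.3² + 2.9²) ≈ 2.9.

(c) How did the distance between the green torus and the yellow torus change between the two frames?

-4.8

The distance was about 7.3 in the first image and 2.5 in the second, so they moved 4.8 units closer together.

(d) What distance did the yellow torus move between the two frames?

4.1

The yellow torus moved from about (9.6, 8.1) to (12.3, 5.0), a distance of √(2.7² + 3.1²) ≈ 4.1.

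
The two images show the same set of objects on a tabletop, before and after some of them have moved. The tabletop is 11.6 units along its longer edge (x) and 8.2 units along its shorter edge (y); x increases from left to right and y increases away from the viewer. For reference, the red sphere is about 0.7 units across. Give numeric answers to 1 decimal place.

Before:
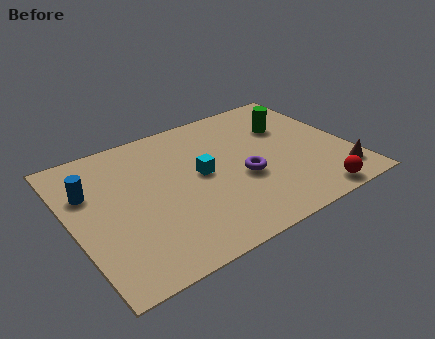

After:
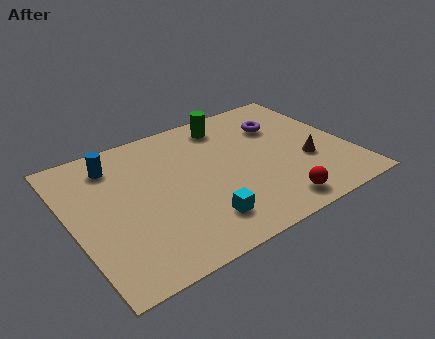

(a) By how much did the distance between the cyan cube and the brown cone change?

-1.1

Before: roughly 6.1 units apart; after: 5.0. That's 1.1 units closer together.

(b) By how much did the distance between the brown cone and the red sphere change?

+1.1

The distance was about 1.5 in the first image and 2.6 in the second, so they moved 1.1 units further apart.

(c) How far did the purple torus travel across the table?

3.3

The purple torus was near (7.0, 3.3) before and (9.1, 5.8) after, so it travelled √(2.1² + 2.5²) ≈ 3.3 units.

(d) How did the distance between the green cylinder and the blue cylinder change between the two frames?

-3.6

They were about 8.5 units apart before and 4.9 after — 3.6 units closer together.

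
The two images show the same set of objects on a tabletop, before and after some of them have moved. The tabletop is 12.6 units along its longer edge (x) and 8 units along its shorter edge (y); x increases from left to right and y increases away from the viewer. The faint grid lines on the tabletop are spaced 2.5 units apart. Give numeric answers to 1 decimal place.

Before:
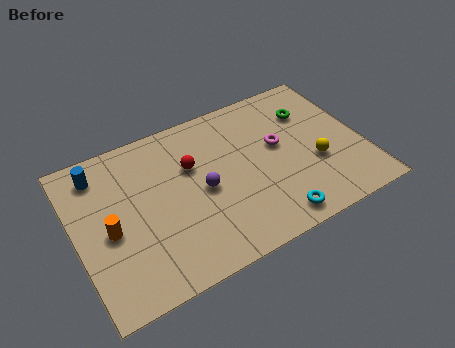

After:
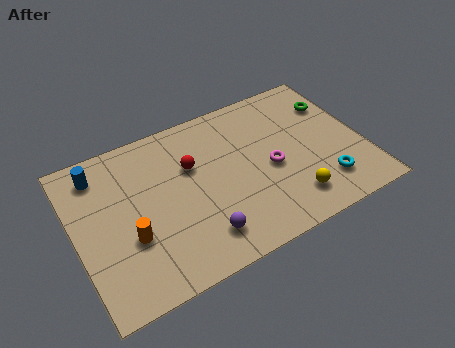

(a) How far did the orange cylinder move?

1.1

The orange cylinder moved from about (1.4, 3.6) to (2.2, 2.9), a distance of √(0.8² + 0.7²) ≈ 1.1.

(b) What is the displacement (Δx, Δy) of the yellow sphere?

(-1.3, -1.4)

From the two frames, the yellow sphere sits at roughly (10.4, 3.0) before and (9.1, 1.6) after.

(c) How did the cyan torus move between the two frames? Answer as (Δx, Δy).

(2.4, 0.8)

The cyan torus was at about (8.2, 1.0) and moved to about (10.6, 1.8).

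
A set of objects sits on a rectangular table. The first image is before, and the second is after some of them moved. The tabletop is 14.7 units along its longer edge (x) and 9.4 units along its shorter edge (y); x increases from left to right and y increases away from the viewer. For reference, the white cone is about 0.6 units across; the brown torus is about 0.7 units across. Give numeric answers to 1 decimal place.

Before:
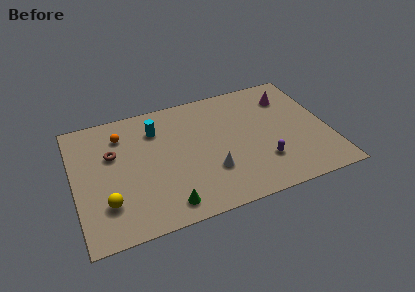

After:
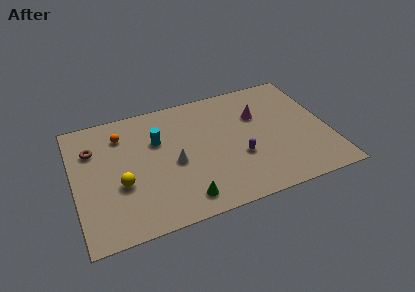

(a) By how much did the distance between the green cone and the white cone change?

-0.3

They were about 3.1 units apart before and 2.8 after — 0.3 units closer together.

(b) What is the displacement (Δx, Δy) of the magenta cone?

(-1.9, -0.9)

The magenta cone started near (12.7, 7.2) and ended near (10.8, 6.3).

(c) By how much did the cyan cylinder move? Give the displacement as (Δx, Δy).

(0.0, -0.9)

From the two frames, the cyan cylinder sits at roughly (4.9, 7.1) before and (4.9, 6.2) after.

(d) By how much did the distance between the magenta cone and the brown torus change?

-0.9

The distance was about 10.5 in the first image and 9.6 in the second, so they moved 0.9 units closer together.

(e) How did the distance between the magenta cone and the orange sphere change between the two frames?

-1.8

Before: roughly 9.8 units apart; after: 8.0. That's 1.8 units closer together.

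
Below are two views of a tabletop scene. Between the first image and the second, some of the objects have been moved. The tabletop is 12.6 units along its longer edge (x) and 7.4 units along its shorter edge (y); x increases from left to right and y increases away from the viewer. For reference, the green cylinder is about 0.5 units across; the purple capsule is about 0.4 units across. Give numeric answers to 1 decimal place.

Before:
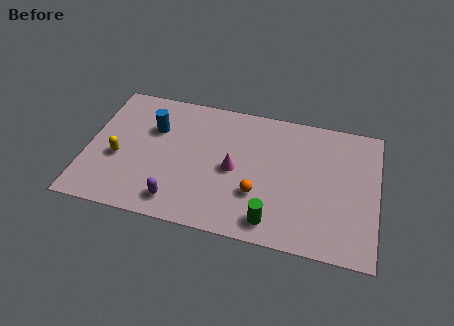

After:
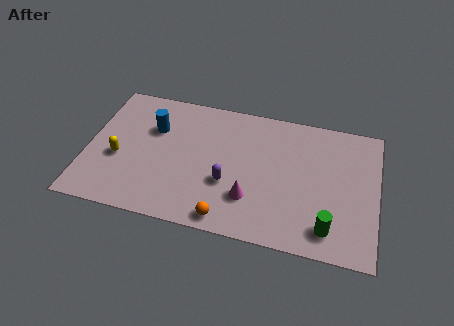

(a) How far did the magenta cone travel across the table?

1.6

From (6.4, 3.5) to (7.2, 2.1), the magenta cone covered √(0.8² + 1.4²) ≈ 1.6 units.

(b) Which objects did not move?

the yellow capsule and the blue cylinder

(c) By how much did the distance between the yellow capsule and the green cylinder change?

+2.3

The distance was about 7.1 in the first image and 9.4 in the second, so they moved 2.3 units further apart.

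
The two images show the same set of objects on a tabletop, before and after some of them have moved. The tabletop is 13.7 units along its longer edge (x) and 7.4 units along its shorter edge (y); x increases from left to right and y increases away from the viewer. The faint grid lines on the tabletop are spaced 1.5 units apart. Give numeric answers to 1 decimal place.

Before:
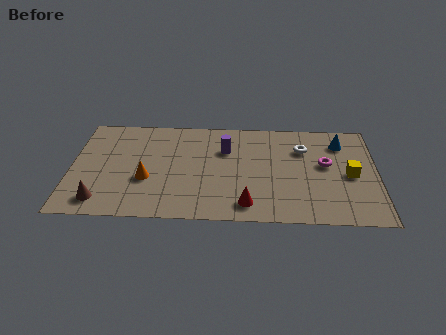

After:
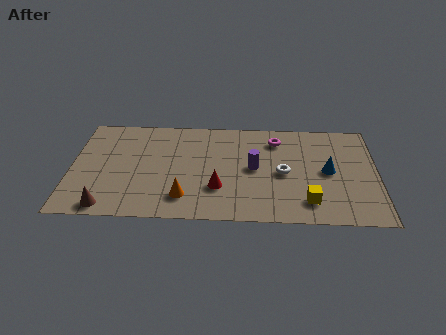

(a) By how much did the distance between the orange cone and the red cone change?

-3.1

They were about 4.8 units apart before and 1.7 after — 3.1 units closer together.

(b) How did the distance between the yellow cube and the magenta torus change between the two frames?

+3.3

Before: roughly 1.3 units apart; after: 4.6. That's 3.3 units further apart.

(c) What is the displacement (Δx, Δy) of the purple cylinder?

(1.3, -1.3)

The purple cylinder started near (6.9, 5.1) and ended near (8.2, 3.8).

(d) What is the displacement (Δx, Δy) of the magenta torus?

(-2.2, 1.7)

The magenta torus was at about (11.4, 4.2) and moved to about (9.2, 5.9).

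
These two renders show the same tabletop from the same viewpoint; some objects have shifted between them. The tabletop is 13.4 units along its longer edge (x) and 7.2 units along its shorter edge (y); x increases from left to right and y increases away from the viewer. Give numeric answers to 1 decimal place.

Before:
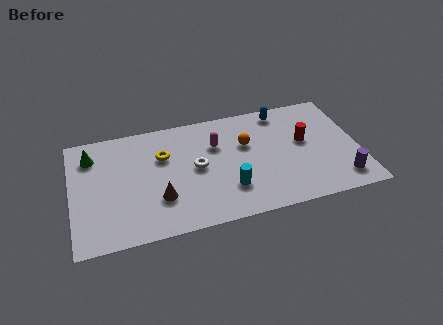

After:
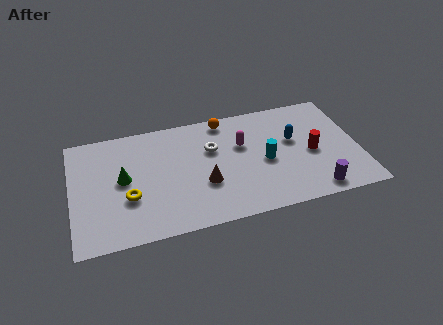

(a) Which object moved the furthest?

the yellow torus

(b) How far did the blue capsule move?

2.0

The blue capsule moved from about (10.0, 6.3) to (10.4, 4.3), a distance of √(0.4² + 2.0²) ≈ 2.0.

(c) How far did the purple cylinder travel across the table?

1.4

The purple cylinder was near (12.4, 1.3) before and (11.1, 0.9) after, so it travelled √(1.3² + 0.4²) ≈ 1.4 units.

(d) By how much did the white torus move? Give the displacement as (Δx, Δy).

(0.8, 1.0)

From the two frames, the white torus sits at roughly (5.8, 3.7) before and (6.6, 4.7) after.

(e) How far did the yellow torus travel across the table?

2.8

The yellow torus was near (4.3, 4.8) before and (2.6, 2.6) after, so it travelled √(1.7² + 2.2²) ≈ 2.8 units.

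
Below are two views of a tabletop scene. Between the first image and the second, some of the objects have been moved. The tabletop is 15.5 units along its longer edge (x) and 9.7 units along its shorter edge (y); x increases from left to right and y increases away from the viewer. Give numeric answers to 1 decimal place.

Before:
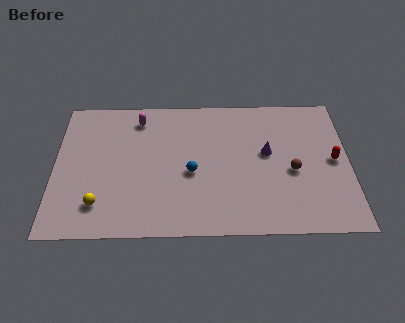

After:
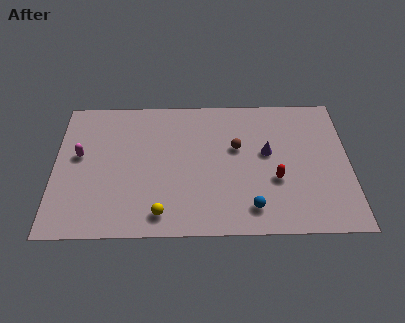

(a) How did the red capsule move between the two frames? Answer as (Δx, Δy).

(-3.1, -1.3)

The red capsule was at about (14.7, 4.9) and moved to about (11.6, 3.6).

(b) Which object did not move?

the purple cone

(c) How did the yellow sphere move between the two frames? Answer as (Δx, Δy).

(3.2, -0.7)

The yellow sphere was at about (2.4, 2.1) and moved to about (5.6, 1.4).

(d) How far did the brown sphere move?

3.4

The brown sphere moved from about (12.5, 4.2) to (9.6, 5.9), a distance of √(2.9² + 1.7²) ≈ 3.4.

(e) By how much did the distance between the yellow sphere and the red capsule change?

-6.2

The distance was about 12.6 in the first image and 6.4 in the second, so they moved 6.2 units closer together.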